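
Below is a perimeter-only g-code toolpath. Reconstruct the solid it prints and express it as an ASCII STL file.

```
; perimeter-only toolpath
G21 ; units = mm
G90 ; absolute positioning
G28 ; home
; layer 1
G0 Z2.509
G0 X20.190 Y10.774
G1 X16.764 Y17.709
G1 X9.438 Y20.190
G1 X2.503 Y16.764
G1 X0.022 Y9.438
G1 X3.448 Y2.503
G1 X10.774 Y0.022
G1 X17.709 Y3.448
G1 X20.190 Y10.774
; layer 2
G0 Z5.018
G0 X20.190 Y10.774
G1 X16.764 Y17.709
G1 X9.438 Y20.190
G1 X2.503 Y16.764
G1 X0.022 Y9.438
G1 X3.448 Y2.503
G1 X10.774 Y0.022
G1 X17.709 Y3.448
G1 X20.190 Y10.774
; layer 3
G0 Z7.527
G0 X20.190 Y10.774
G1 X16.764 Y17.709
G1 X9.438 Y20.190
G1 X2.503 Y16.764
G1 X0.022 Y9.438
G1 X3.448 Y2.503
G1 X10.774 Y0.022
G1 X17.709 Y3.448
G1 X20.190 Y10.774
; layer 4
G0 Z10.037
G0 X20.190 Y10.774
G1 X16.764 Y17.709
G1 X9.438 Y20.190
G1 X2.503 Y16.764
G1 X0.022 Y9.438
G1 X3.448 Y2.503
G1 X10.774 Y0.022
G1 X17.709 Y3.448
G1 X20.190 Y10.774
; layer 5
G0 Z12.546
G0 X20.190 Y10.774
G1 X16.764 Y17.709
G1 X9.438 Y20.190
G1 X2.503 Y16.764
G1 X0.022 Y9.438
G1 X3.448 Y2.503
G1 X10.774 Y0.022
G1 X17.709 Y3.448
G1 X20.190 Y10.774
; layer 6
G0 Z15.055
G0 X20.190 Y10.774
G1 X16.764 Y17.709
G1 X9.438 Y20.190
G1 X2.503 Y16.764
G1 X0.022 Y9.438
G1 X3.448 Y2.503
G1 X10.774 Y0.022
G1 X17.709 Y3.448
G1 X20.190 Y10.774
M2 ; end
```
solid part
  facet normal 0.0000 0.0000 -1.0000
    outer loop
      vertex 9.438 20.190 0.000
      vertex 16.764 17.709 0.000
      vertex 20.190 10.774 0.000
    endloop
  endfacet
  facet normal 0.0000 0.0000 -1.0000
    outer loop
      vertex 2.503 16.764 0.000
      vertex 9.438 20.190 0.000
      vertex 20.190 10.774 0.000
    endloop
  endfacet
  facet normal 0.0000 0.0000 -1.0000
    outer loop
      vertex 0.022 9.438 0.000
      vertex 2.503 16.764 0.000
      vertex 20.190 10.774 0.000
    endloop
  endfacet
  facet normal 0.0000 0.0000 -1.0000
    outer loop
      vertex 3.448 2.503 0.000
      vertex 0.022 9.438 0.000
      vertex 20.190 10.774 0.000
    endloop
  endfacet
  facet normal 0.0000 0.0000 -1.0000
    outer loop
      vertex 10.774 0.022 0.000
      vertex 3.448 2.503 0.000
      vertex 20.190 10.774 0.000
    endloop
  endfacet
  facet normal 0.0000 0.0000 -1.0000
    outer loop
      vertex 17.709 3.448 0.000
      vertex 10.774 0.022 0.000
      vertex 20.190 10.774 0.000
    endloop
  endfacet
  facet normal 0.0000 0.0000 1.0000
    outer loop
      vertex 20.190 10.774 15.055
      vertex 16.764 17.709 15.055
      vertex 9.438 20.190 15.055
    endloop
  endfacet
  facet normal 0.0000 0.0000 1.0000
    outer loop
      vertex 20.190 10.774 15.055
      vertex 9.438 20.190 15.055
      vertex 2.503 16.764 15.055
    endloop
  endfacet
  facet normal 0.0000 0.0000 1.0000
    outer loop
      vertex 20.190 10.774 15.055
      vertex 2.503 16.764 15.055
      vertex 0.022 9.438 15.055
    endloop
  endfacet
  facet normal 0.0000 0.0000 1.0000
    outer loop
      vertex 20.190 10.774 15.055
      vertex 0.022 9.438 15.055
      vertex 3.448 2.503 15.055
    endloop
  endfacet
  facet normal 0.0000 0.0000 1.0000
    outer loop
      vertex 20.190 10.774 15.055
      vertex 3.448 2.503 15.055
      vertex 10.774 0.022 15.055
    endloop
  endfacet
  facet normal 0.0000 0.0000 1.0000
    outer loop
      vertex 20.190 10.774 15.055
      vertex 10.774 0.022 15.055
      vertex 17.709 3.448 15.055
    endloop
  endfacet
  facet normal 0.8966 0.4429 0.0000
    outer loop
      vertex 20.190 10.774 0.000
      vertex 16.764 17.709 0.000
      vertex 16.764 17.709 15.055
    endloop
  endfacet
  facet normal 0.8966 0.4429 0.0000
    outer loop
      vertex 20.190 10.774 0.000
      vertex 16.764 17.709 15.055
      vertex 20.190 10.774 15.055
    endloop
  endfacet
  facet normal 0.3208 0.9472 0.0000
    outer loop
      vertex 16.764 17.709 0.000
      vertex 9.438 20.190 0.000
      vertex 9.438 20.190 15.055
    endloop
  endfacet
  facet normal 0.3208 0.9472 0.0000
    outer loop
      vertex 16.764 17.709 0.000
      vertex 9.438 20.190 15.055
      vertex 16.764 17.709 15.055
    endloop
  endfacet
  facet normal -0.4429 0.8966 0.0000
    outer loop
      vertex 9.438 20.190 0.000
      vertex 2.503 16.764 0.000
      vertex 2.503 16.764 15.055
    endloop
  endfacet
  facet normal -0.4429 0.8966 0.0000
    outer loop
      vertex 9.438 20.190 0.000
      vertex 2.503 16.764 15.055
      vertex 9.438 20.190 15.055
    endloop
  endfacet
  facet normal -0.9472 0.3208 0.0000
    outer loop
      vertex 2.503 16.764 0.000
      vertex 0.022 9.438 0.000
      vertex 0.022 9.438 15.055
    endloop
  endfacet
  facet normal -0.9472 0.3208 0.0000
    outer loop
      vertex 2.503 16.764 0.000
      vertex 0.022 9.438 15.055
      vertex 2.503 16.764 15.055
    endloop
  endfacet
  facet normal -0.8966 -0.4429 0.0000
    outer loop
      vertex 0.022 9.438 0.000
      vertex 3.448 2.503 0.000
      vertex 3.448 2.503 15.055
    endloop
  endfacet
  facet normal -0.8966 -0.4429 0.0000
    outer loop
      vertex 0.022 9.438 0.000
      vertex 3.448 2.503 15.055
      vertex 0.022 9.438 15.055
    endloop
  endfacet
  facet normal -0.3208 -0.9472 0.0000
    outer loop
      vertex 3.448 2.503 0.000
      vertex 10.774 0.022 0.000
      vertex 10.774 0.022 15.055
    endloop
  endfacet
  facet normal -0.3208 -0.9472 0.0000
    outer loop
      vertex 3.448 2.503 0.000
      vertex 10.774 0.022 15.055
      vertex 3.448 2.503 15.055
    endloop
  endfacet
  facet normal 0.4429 -0.8966 0.0000
    outer loop
      vertex 10.774 0.022 0.000
      vertex 17.709 3.448 0.000
      vertex 17.709 3.448 15.055
    endloop
  endfacet
  facet normal 0.4429 -0.8966 0.0000
    outer loop
      vertex 10.774 0.022 0.000
      vertex 17.709 3.448 15.055
      vertex 10.774 0.022 15.055
    endloop
  endfacet
  facet normal 0.9472 -0.3208 0.0000
    outer loop
      vertex 17.709 3.448 0.000
      vertex 20.190 10.774 0.000
      vertex 20.190 10.774 15.055
    endloop
  endfacet
  facet normal 0.9472 -0.3208 0.0000
    outer loop
      vertex 17.709 3.448 0.000
      vertex 20.190 10.774 15.055
      vertex 17.709 3.448 15.055
    endloop
  endfacet
endsolid part

The G0 Z moves step by Δz≈2.509 mm. Every layer's G1 loop is the same polygon, so the solid is a straight extrusion of it from z=0 to z≈15.1. Closing with flat bottom and top caps and triangulating gives 28 facets — a regular 8-sided prism (a cylinder approximated with 8 flat sides), circumscribed radius ≈ 10.1 mm, height ≈ 15.1 mm.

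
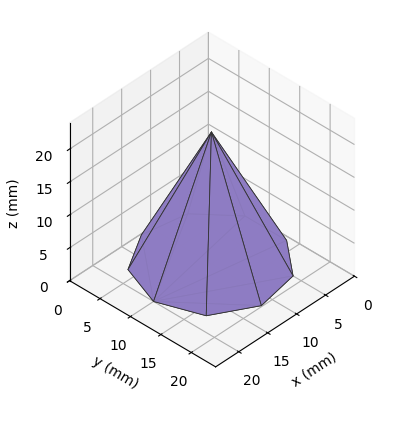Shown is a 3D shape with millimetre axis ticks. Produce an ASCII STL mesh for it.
Reading the render: the shape is a regular 9-sided pyramid, base circumscribed radius ≈ 10 mm, apex at z ≈ 20 mm (dimensions read to the nearest mm from the axis ticks). For the STL, each face is triangulated and given an outward normal.

solid part
  facet normal 0.0000 0.0000 -1.0000
    outer loop
      vertex 11.74 19.85 0.00
      vertex 17.66 16.43 0.00
      vertex 20.00 10.00 0.00
    endloop
  endfacet
  facet normal 0.0000 0.0000 -1.0000
    outer loop
      vertex 5.00 18.66 0.00
      vertex 11.74 19.85 0.00
      vertex 20.00 10.00 0.00
    endloop
  endfacet
  facet normal 0.0000 0.0000 -1.0000
    outer loop
      vertex 0.60 13.42 0.00
      vertex 5.00 18.66 0.00
      vertex 20.00 10.00 0.00
    endloop
  endfacet
  facet normal 0.0000 0.0000 -1.0000
    outer loop
      vertex 0.60 6.58 0.00
      vertex 0.60 13.42 0.00
      vertex 20.00 10.00 0.00
    endloop
  endfacet
  facet normal 0.0000 0.0000 -1.0000
    outer loop
      vertex 5.00 1.34 0.00
      vertex 0.60 6.58 0.00
      vertex 20.00 10.00 0.00
    endloop
  endfacet
  facet normal 0.0000 0.0000 -1.0000
    outer loop
      vertex 11.74 0.15 0.00
      vertex 5.00 1.34 0.00
      vertex 20.00 10.00 0.00
    endloop
  endfacet
  facet normal 0.0000 0.0000 -1.0000
    outer loop
      vertex 17.66 3.57 0.00
      vertex 11.74 0.15 0.00
      vertex 20.00 10.00 0.00
    endloop
  endfacet
  facet normal 0.8505 0.3095 0.4253
    outer loop
      vertex 20.00 10.00 0.00
      vertex 17.66 16.43 0.00
      vertex 10.00 10.00 20.00
    endloop
  endfacet
  facet normal 0.4527 0.7837 0.4253
    outer loop
      vertex 17.66 16.43 0.00
      vertex 11.74 19.85 0.00
      vertex 10.00 10.00 20.00
    endloop
  endfacet
  facet normal -0.1574 0.8913 0.4253
    outer loop
      vertex 11.74 19.85 0.00
      vertex 5.00 18.66 0.00
      vertex 10.00 10.00 20.00
    endloop
  endfacet
  facet normal -0.6931 0.5820 0.4253
    outer loop
      vertex 5.00 18.66 0.00
      vertex 0.60 13.42 0.00
      vertex 10.00 10.00 20.00
    endloop
  endfacet
  facet normal -0.9050 0.0000 0.4254
    outer loop
      vertex 0.60 13.42 0.00
      vertex 0.60 6.58 0.00
      vertex 10.00 10.00 20.00
    endloop
  endfacet
  facet normal -0.6931 -0.5820 0.4253
    outer loop
      vertex 0.60 6.58 0.00
      vertex 5.00 1.34 0.00
      vertex 10.00 10.00 20.00
    endloop
  endfacet
  facet normal -0.1574 -0.8913 0.4253
    outer loop
      vertex 5.00 1.34 0.00
      vertex 11.74 0.15 0.00
      vertex 10.00 10.00 20.00
    endloop
  endfacet
  facet normal 0.4527 -0.7837 0.4253
    outer loop
      vertex 11.74 0.15 0.00
      vertex 17.66 3.57 0.00
      vertex 10.00 10.00 20.00
    endloop
  endfacet
  facet normal 0.8505 -0.3095 0.4253
    outer loop
      vertex 17.66 3.57 0.00
      vertex 20.00 10.00 0.00
      vertex 10.00 10.00 20.00
    endloop
  endfacet
endsolid part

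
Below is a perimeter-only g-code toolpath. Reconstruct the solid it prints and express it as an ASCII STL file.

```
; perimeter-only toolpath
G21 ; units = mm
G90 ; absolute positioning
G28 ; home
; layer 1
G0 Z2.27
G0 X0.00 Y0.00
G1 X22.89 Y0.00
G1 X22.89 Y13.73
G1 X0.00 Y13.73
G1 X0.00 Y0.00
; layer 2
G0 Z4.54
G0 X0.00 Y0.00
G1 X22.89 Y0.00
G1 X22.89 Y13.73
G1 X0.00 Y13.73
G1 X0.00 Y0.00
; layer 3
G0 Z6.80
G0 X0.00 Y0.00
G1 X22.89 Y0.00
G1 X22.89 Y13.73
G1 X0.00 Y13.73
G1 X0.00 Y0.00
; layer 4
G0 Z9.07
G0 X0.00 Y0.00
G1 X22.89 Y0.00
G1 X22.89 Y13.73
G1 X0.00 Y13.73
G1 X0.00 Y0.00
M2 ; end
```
solid part
  facet normal 0.0000 0.0000 -1.0000
    outer loop
      vertex 22.89 13.73 0.00
      vertex 22.89 0.00 0.00
      vertex 0.00 0.00 0.00
    endloop
  endfacet
  facet normal 0.0000 0.0000 -1.0000
    outer loop
      vertex 0.00 13.73 0.00
      vertex 22.89 13.73 0.00
      vertex 0.00 0.00 0.00
    endloop
  endfacet
  facet normal 0.0000 0.0000 1.0000
    outer loop
      vertex 0.00 0.00 9.07
      vertex 22.89 0.00 9.07
      vertex 22.89 13.73 9.07
    endloop
  endfacet
  facet normal 0.0000 0.0000 1.0000
    outer loop
      vertex 0.00 0.00 9.07
      vertex 22.89 13.73 9.07
      vertex 0.00 13.73 9.07
    endloop
  endfacet
  facet normal 0.0000 -1.0000 0.0000
    outer loop
      vertex 0.00 0.00 0.00
      vertex 22.89 0.00 0.00
      vertex 22.89 0.00 9.07
    endloop
  endfacet
  facet normal 0.0000 -1.0000 0.0000
    outer loop
      vertex 0.00 0.00 0.00
      vertex 22.89 0.00 9.07
      vertex 0.00 0.00 9.07
    endloop
  endfacet
  facet normal 0.0000 1.0000 0.0000
    outer loop
      vertex 22.89 13.73 9.07
      vertex 22.89 13.73 0.00
      vertex 0.00 13.73 0.00
    endloop
  endfacet
  facet normal 0.0000 1.0000 0.0000
    outer loop
      vertex 0.00 13.73 9.07
      vertex 22.89 13.73 9.07
      vertex 0.00 13.73 0.00
    endloop
  endfacet
  facet normal -1.0000 0.0000 0.0000
    outer loop
      vertex 0.00 13.73 9.07
      vertex 0.00 13.73 0.00
      vertex 0.00 0.00 0.00
    endloop
  endfacet
  facet normal -1.0000 0.0000 0.0000
    outer loop
      vertex 0.00 0.00 9.07
      vertex 0.00 13.73 9.07
      vertex 0.00 0.00 0.00
    endloop
  endfacet
  facet normal 1.0000 0.0000 0.0000
    outer loop
      vertex 22.89 0.00 0.00
      vertex 22.89 13.73 0.00
      vertex 22.89 13.73 9.07
    endloop
  endfacet
  facet normal 1.0000 0.0000 0.0000
    outer loop
      vertex 22.89 0.00 0.00
      vertex 22.89 13.73 9.07
      vertex 22.89 0.00 9.07
    endloop
  endfacet
endsolid part

The G0 Z moves step by Δz≈2.27 mm. Every layer's G1 loop is the same polygon, so the solid is a straight extrusion of it from z=0 to z≈9.07. Closing with flat bottom and top caps and triangulating gives 12 facets — a rectangular box, roughly 22.9 × 13.7 mm footprint and 9.07 mm tall.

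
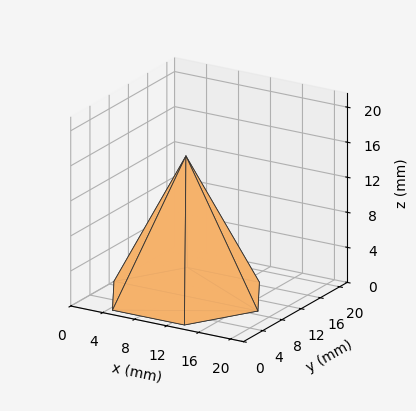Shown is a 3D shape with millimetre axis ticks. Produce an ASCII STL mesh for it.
Reading the render: the shape is a regular 6-sided pyramid, base circumscribed radius ≈ 9 mm, apex at z ≈ 16 mm (dimensions read to the nearest mm from the axis ticks). For the STL, each face is triangulated and given an outward normal.

solid part
  facet normal 0.0000 0.0000 -1.0000
    outer loop
      vertex 4.500 16.794 0.000
      vertex 13.500 16.794 0.000
      vertex 18.000 9.000 0.000
    endloop
  endfacet
  facet normal 0.0000 0.0000 -1.0000
    outer loop
      vertex 0.000 9.000 0.000
      vertex 4.500 16.794 0.000
      vertex 18.000 9.000 0.000
    endloop
  endfacet
  facet normal 0.0000 0.0000 -1.0000
    outer loop
      vertex 4.500 1.206 0.000
      vertex 0.000 9.000 0.000
      vertex 18.000 9.000 0.000
    endloop
  endfacet
  facet normal 0.0000 0.0000 -1.0000
    outer loop
      vertex 13.500 1.206 0.000
      vertex 4.500 1.206 0.000
      vertex 18.000 9.000 0.000
    endloop
  endfacet
  facet normal 0.7786 0.4495 0.4379
    outer loop
      vertex 18.000 9.000 0.000
      vertex 13.500 16.794 0.000
      vertex 9.000 9.000 16.000
    endloop
  endfacet
  facet normal 0.0000 0.8990 0.4379
    outer loop
      vertex 13.500 16.794 0.000
      vertex 4.500 16.794 0.000
      vertex 9.000 9.000 16.000
    endloop
  endfacet
  facet normal -0.7786 0.4495 0.4379
    outer loop
      vertex 4.500 16.794 0.000
      vertex 0.000 9.000 0.000
      vertex 9.000 9.000 16.000
    endloop
  endfacet
  facet normal -0.7786 -0.4495 0.4379
    outer loop
      vertex 0.000 9.000 0.000
      vertex 4.500 1.206 0.000
      vertex 9.000 9.000 16.000
    endloop
  endfacet
  facet normal 0.0000 -0.8990 0.4379
    outer loop
      vertex 4.500 1.206 0.000
      vertex 13.500 1.206 0.000
      vertex 9.000 9.000 16.000
    endloop
  endfacet
  facet normal 0.7786 -0.4495 0.4379
    outer loop
      vertex 13.500 1.206 0.000
      vertex 18.000 9.000 0.000
      vertex 9.000 9.000 16.000
    endloop
  endfacet
endsolid part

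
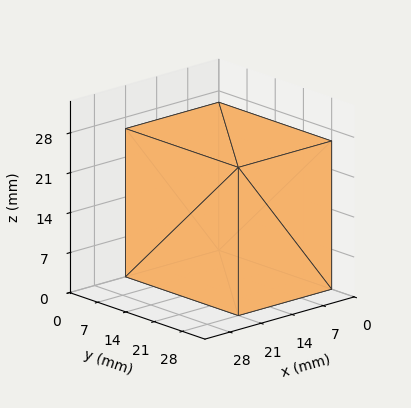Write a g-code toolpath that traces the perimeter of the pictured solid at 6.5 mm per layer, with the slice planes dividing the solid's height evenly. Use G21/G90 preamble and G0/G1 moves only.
Reading the render: the shape is a rectangular box, roughly 21 × 28 mm footprint and 26 mm tall (dimensions read to the nearest mm from the axis ticks). For the g-code, the solid's height is divided into equal slices at the stated Δz and each level perimeter traced with G1 moves after a G0 lift.

; perimeter-only toolpath
G21 ; units = mm
G90 ; absolute positioning
G28 ; home
; layer 1
G0 Z6.5
G0 X0.0 Y0.0
G1 X21.0 Y0.0
G1 X21.0 Y28.0
G1 X0.0 Y28.0
G1 X0.0 Y0.0
; layer 2
G0 Z13.0
G0 X0.0 Y0.0
G1 X21.0 Y0.0
G1 X21.0 Y28.0
G1 X0.0 Y28.0
G1 X0.0 Y0.0
; layer 3
G0 Z19.5
G0 X0.0 Y0.0
G1 X21.0 Y0.0
G1 X21.0 Y28.0
G1 X0.0 Y28.0
G1 X0.0 Y0.0
; layer 4
G0 Z26.0
G0 X0.0 Y0.0
G1 X21.0 Y0.0
G1 X21.0 Y28.0
G1 X0.0 Y28.0
G1 X0.0 Y0.0
M2 ; end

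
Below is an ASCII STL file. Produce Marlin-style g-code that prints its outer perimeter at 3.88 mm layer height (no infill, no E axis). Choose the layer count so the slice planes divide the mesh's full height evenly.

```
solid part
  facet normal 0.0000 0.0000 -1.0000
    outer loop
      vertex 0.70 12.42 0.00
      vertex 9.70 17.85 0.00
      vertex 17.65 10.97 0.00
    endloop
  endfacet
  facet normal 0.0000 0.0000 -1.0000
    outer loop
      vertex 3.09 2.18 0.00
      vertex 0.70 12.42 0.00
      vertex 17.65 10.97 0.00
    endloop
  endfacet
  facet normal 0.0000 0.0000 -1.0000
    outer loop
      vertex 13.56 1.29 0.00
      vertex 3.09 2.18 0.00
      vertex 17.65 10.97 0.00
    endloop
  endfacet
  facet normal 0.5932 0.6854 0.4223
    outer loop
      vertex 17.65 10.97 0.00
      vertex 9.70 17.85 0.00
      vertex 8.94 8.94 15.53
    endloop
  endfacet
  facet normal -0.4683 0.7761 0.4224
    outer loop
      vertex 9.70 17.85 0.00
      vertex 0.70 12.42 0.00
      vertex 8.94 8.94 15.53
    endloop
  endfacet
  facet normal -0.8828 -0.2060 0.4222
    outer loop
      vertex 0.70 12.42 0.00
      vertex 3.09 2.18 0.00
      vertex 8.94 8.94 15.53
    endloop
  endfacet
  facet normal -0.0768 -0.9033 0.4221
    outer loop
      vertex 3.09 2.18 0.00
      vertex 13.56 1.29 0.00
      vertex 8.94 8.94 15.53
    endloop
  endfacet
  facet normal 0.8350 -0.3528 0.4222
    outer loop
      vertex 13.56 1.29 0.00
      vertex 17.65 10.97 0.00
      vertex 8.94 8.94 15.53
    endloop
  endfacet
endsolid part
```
; perimeter-only toolpath
G21 ; units = mm
G90 ; absolute positioning
G28 ; home
; layer 1
G0 Z3.88
G0 X15.47 Y10.46
G1 X9.51 Y15.62
G1 X2.76 Y11.55
G1 X4.55 Y3.87
G1 X12.40 Y3.20
G1 X15.47 Y10.46
; layer 2
G0 Z7.76
G0 X13.29 Y9.96
G1 X9.32 Y13.39
G1 X4.82 Y10.68
G1 X6.01 Y5.56
G1 X11.25 Y5.12
G1 X13.29 Y9.96
; layer 3
G0 Z11.65
G0 X11.12 Y9.45
G1 X9.13 Y11.17
G1 X6.88 Y9.81
G1 X7.48 Y7.25
G1 X10.10 Y7.03
G1 X11.12 Y9.45
M2 ; end

The solid is a regular 5-sided pyramid, base circumscribed radius ≈ 8.94 mm, apex at z ≈ 15.5 mm. Slicing at Δz = 3.88 mm — 4 equal slices spanning the solid's height, so layer i sits at z = i·h/4 — gives 3 non-empty perimeters. Each is a 5-segment closed polygon; G0 lifts to the layer z and rapids to the start vertex, then G1 traces the edges. The cross-section shrinks linearly with z (the slice at the apex is degenerate and omitted).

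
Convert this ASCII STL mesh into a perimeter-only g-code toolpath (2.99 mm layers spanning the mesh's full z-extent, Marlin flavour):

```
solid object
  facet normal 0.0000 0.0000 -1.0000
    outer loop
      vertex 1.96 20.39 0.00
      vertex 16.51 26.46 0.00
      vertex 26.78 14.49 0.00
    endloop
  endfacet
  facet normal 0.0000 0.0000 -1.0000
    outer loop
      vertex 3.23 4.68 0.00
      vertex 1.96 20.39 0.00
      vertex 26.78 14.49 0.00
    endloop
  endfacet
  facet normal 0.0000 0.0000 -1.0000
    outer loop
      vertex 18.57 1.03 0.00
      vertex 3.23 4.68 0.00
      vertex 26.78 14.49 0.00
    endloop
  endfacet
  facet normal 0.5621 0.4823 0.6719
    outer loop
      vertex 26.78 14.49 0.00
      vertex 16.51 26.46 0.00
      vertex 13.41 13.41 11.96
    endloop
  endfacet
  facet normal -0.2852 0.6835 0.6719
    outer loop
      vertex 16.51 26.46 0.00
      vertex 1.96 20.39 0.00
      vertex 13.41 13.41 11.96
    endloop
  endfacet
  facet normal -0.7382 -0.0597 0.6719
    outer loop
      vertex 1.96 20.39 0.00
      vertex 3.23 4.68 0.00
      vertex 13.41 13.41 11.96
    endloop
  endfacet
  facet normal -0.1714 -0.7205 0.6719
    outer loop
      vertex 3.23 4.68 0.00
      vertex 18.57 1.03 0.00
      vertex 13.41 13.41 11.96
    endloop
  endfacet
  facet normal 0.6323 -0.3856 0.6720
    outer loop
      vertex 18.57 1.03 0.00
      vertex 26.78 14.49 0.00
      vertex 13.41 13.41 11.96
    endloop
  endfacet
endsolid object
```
; perimeter-only toolpath
G21 ; units = mm
G90 ; absolute positioning
G28 ; home
; layer 1
G0 Z2.99
G0 X23.44 Y14.22
G1 X15.73 Y23.20
G1 X4.82 Y18.64
G1 X5.78 Y6.86
G1 X17.28 Y4.12
G1 X23.44 Y14.22
; layer 2
G0 Z5.98
G0 X20.09 Y13.95
G1 X14.96 Y19.94
G1 X7.69 Y16.90
G1 X8.32 Y9.04
G1 X15.99 Y7.22
G1 X20.09 Y13.95
; layer 3
G0 Z8.97
G0 X16.75 Y13.68
G1 X14.19 Y16.67
G1 X10.55 Y15.16
G1 X10.87 Y11.23
G1 X14.70 Y10.32
G1 X16.75 Y13.68
M2 ; end

The solid is a regular 5-sided pyramid, base circumscribed radius ≈ 13.4 mm, apex at z ≈ 12 mm. Slicing at Δz = 2.99 mm — 4 equal slices spanning the solid's height, so layer i sits at z = i·h/4 — gives 3 non-empty perimeters. Each is a 5-segment closed polygon; G0 lifts to the layer z and rapids to the start vertex, then G1 traces the edges. The cross-section shrinks linearly with z (the slice at the apex is degenerate and omitted).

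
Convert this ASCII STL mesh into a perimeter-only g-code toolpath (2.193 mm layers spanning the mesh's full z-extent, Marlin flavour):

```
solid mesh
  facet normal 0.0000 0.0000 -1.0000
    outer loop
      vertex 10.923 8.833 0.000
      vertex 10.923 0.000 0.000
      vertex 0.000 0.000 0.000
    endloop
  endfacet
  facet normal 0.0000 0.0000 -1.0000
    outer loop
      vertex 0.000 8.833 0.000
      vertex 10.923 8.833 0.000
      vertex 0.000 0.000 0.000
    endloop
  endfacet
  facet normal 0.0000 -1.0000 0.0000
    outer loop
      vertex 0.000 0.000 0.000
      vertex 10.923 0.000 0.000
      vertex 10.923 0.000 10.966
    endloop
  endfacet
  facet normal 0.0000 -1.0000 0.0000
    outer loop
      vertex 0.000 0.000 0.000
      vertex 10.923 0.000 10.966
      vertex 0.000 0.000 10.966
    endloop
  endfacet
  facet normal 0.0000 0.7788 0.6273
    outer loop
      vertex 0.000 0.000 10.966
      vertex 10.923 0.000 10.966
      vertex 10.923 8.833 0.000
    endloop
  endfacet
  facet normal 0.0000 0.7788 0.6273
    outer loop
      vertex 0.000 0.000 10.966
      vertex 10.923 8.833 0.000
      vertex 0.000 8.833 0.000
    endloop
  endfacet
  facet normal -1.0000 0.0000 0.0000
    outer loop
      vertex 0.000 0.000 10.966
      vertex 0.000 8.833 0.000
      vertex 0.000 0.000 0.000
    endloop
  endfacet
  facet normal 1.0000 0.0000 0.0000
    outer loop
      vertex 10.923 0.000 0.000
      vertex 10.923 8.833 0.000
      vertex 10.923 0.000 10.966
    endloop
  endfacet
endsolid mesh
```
; perimeter-only toolpath
G21 ; units = mm
G90 ; absolute positioning
G28 ; home
; layer 1
G0 Z2.193
G0 X0.000 Y0.000
G1 X10.923 Y0.000
G1 X10.923 Y7.066
G1 X0.000 Y7.066
G1 X0.000 Y0.000
; layer 2
G0 Z4.386
G0 X0.000 Y0.000
G1 X10.923 Y0.000
G1 X10.923 Y5.300
G1 X0.000 Y5.300
G1 X0.000 Y0.000
; layer 3
G0 Z6.580
G0 X0.000 Y0.000
G1 X10.923 Y0.000
G1 X10.923 Y3.533
G1 X0.000 Y3.533
G1 X0.000 Y0.000
; layer 4
G0 Z8.773
G0 X0.000 Y0.000
G1 X10.923 Y0.000
G1 X10.923 Y1.767
G1 X0.000 Y1.767
G1 X0.000 Y0.000
M2 ; end

The solid is a wedge (ramp): 10.9 × 8.83 mm base, rising to 11 mm along the y=0 edge and sloping linearly to z=0 at y=8.83. Slicing at Δz = 2.193 mm — 5 equal slices spanning the solid's height, so layer i sits at z = i·h/5 — gives 4 non-empty perimeters. Each is a 4-segment closed polygon; G0 lifts to the layer z and rapids to the start vertex, then G1 traces the edges. The cross-section shrinks linearly with z (the slice at the apex is degenerate and omitted).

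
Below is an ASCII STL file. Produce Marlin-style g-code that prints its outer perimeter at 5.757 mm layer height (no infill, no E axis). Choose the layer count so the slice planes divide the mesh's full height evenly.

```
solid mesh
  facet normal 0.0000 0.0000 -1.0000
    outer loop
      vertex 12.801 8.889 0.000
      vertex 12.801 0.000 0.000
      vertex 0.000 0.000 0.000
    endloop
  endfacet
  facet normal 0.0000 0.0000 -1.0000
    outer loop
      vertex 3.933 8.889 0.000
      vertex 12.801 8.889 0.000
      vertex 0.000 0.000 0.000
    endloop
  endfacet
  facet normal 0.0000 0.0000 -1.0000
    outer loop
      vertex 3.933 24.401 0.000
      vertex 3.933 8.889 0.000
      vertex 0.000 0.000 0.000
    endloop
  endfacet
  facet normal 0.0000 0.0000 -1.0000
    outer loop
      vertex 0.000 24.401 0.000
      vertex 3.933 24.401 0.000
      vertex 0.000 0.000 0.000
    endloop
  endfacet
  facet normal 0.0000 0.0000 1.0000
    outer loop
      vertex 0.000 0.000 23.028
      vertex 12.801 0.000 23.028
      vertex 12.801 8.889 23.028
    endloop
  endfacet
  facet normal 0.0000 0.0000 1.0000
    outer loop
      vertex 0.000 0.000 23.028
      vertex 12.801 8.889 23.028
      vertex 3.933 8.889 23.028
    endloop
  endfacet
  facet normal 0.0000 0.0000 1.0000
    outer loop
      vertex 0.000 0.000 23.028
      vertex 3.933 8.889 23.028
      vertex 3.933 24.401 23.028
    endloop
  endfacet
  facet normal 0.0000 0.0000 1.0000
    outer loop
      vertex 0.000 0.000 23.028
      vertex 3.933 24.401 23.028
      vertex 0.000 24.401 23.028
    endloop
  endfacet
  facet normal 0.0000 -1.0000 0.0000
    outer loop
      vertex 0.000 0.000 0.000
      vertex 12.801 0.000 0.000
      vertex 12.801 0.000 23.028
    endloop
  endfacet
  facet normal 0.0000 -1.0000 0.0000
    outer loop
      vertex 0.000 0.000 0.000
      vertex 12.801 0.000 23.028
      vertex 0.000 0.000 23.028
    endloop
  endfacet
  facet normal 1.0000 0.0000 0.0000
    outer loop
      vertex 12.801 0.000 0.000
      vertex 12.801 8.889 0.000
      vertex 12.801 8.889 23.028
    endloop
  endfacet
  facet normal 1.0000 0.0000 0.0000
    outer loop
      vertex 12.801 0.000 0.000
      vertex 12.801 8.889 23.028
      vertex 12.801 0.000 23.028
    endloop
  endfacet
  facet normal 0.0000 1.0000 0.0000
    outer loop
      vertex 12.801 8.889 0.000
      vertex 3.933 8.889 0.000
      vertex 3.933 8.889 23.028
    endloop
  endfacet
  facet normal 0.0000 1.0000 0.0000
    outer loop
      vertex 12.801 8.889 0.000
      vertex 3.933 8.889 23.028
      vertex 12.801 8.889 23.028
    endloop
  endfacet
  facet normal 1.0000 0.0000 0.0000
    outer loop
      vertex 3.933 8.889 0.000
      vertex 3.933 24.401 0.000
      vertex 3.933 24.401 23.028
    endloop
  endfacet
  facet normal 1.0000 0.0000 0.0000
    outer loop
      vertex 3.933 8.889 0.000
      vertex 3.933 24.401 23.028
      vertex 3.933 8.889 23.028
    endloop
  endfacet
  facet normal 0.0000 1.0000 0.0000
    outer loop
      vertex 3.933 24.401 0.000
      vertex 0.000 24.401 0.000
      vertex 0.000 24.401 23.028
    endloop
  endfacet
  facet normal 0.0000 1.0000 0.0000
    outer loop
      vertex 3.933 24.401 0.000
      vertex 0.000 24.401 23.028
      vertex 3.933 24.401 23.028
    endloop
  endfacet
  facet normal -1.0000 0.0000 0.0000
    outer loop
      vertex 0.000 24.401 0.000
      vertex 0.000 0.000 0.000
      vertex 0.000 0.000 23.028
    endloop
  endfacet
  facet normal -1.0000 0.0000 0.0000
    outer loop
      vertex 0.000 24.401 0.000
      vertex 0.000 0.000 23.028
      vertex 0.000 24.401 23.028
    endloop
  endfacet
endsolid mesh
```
; perimeter-only toolpath
G21 ; units = mm
G90 ; absolute positioning
G28 ; home
; layer 1
G0 Z5.757
G0 X0.000 Y0.000
G1 X12.801 Y0.000
G1 X12.801 Y8.889
G1 X3.933 Y8.889
G1 X3.933 Y24.401
G1 X0.000 Y24.401
G1 X0.000 Y0.000
; layer 2
G0 Z11.514
G0 X0.000 Y0.000
G1 X12.801 Y0.000
G1 X12.801 Y8.889
G1 X3.933 Y8.889
G1 X3.933 Y24.401
G1 X0.000 Y24.401
G1 X0.000 Y0.000
; layer 3
G0 Z17.271
G0 X0.000 Y0.000
G1 X12.801 Y0.000
G1 X12.801 Y8.889
G1 X3.933 Y8.889
G1 X3.933 Y24.401
G1 X0.000 Y24.401
G1 X0.000 Y0.000
; layer 4
G0 Z23.028
G0 X0.000 Y0.000
G1 X12.801 Y0.000
G1 X12.801 Y8.889
G1 X3.933 Y8.889
G1 X3.933 Y24.401
G1 X0.000 Y24.401
G1 X0.000 Y0.000
M2 ; end

The solid is an L-shaped prism: outer 12.8 × 24.4 mm, arm thicknesses ≈ 8.89 mm (horizontal) and 3.93 mm (vertical), extruded 23 mm in z. Slicing at Δz = 5.757 mm — 4 equal slices spanning the solid's height, so layer i sits at z = i·h/4 — gives 4 non-empty perimeters. Each is a 6-segment closed polygon; G0 lifts to the layer z and rapids to the start vertex, then G1 traces the edges.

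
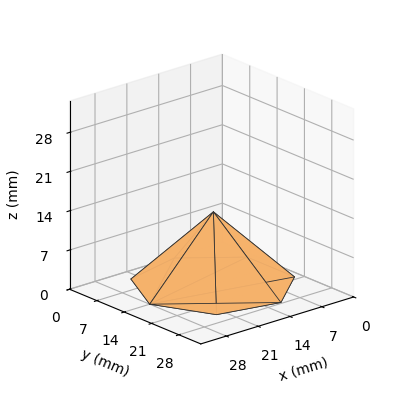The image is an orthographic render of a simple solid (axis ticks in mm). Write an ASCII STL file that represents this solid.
Reading the render: the shape is a regular 7-sided pyramid, base circumscribed radius ≈ 14 mm, apex at z ≈ 13 mm (dimensions read to the nearest mm from the axis ticks). For the STL, each face is triangulated and given an outward normal.

solid part
  facet normal 0.0000 0.0000 -1.0000
    outer loop
      vertex 10.885 27.649 0.000
      vertex 22.729 24.946 0.000
      vertex 28.000 14.000 0.000
    endloop
  endfacet
  facet normal 0.0000 0.0000 -1.0000
    outer loop
      vertex 1.386 20.074 0.000
      vertex 10.885 27.649 0.000
      vertex 28.000 14.000 0.000
    endloop
  endfacet
  facet normal 0.0000 0.0000 -1.0000
    outer loop
      vertex 1.386 7.926 0.000
      vertex 1.386 20.074 0.000
      vertex 28.000 14.000 0.000
    endloop
  endfacet
  facet normal 0.0000 0.0000 -1.0000
    outer loop
      vertex 10.885 0.351 0.000
      vertex 1.386 7.926 0.000
      vertex 28.000 14.000 0.000
    endloop
  endfacet
  facet normal 0.0000 0.0000 -1.0000
    outer loop
      vertex 22.729 3.054 0.000
      vertex 10.885 0.351 0.000
      vertex 28.000 14.000 0.000
    endloop
  endfacet
  facet normal 0.6466 0.3114 0.6964
    outer loop
      vertex 28.000 14.000 0.000
      vertex 22.729 24.946 0.000
      vertex 14.000 14.000 13.000
    endloop
  endfacet
  facet normal 0.1597 0.6997 0.6964
    outer loop
      vertex 22.729 24.946 0.000
      vertex 10.885 27.649 0.000
      vertex 14.000 14.000 13.000
    endloop
  endfacet
  facet normal -0.4475 0.5611 0.6964
    outer loop
      vertex 10.885 27.649 0.000
      vertex 1.386 20.074 0.000
      vertex 14.000 14.000 13.000
    endloop
  endfacet
  facet normal -0.7177 0.0000 0.6964
    outer loop
      vertex 1.386 20.074 0.000
      vertex 1.386 7.926 0.000
      vertex 14.000 14.000 13.000
    endloop
  endfacet
  facet normal -0.4475 -0.5611 0.6964
    outer loop
      vertex 1.386 7.926 0.000
      vertex 10.885 0.351 0.000
      vertex 14.000 14.000 13.000
    endloop
  endfacet
  facet normal 0.1597 -0.6997 0.6964
    outer loop
      vertex 10.885 0.351 0.000
      vertex 22.729 3.054 0.000
      vertex 14.000 14.000 13.000
    endloop
  endfacet
  facet normal 0.6466 -0.3114 0.6964
    outer loop
      vertex 22.729 3.054 0.000
      vertex 28.000 14.000 0.000
      vertex 14.000 14.000 13.000
    endloop
  endfacet
endsolid part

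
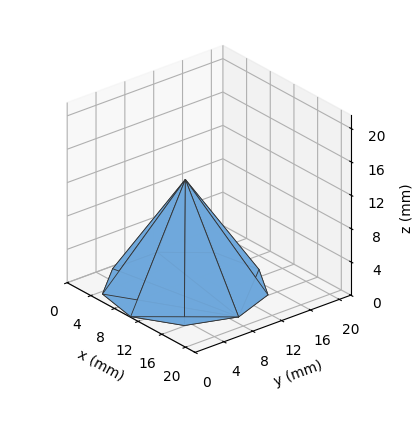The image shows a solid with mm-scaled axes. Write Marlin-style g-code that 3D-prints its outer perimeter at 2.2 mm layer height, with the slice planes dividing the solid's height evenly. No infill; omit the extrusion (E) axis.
Reading the render: the shape is a regular 9-sided pyramid, base circumscribed radius ≈ 9 mm, apex at z ≈ 13 mm (dimensions read to the nearest mm from the axis ticks). For the g-code, the solid's height is divided into equal slices at the stated Δz and each level perimeter traced with G1 moves after a G0 lift.

; perimeter-only toolpath
G21 ; units = mm
G90 ; absolute positioning
G28 ; home
; layer 1
G0 Z2.2
G0 X16.5 Y9.0
G1 X14.8 Y13.8
G1 X10.3 Y16.4
G1 X5.2 Y15.5
G1 X1.9 Y11.6
G1 X1.9 Y6.4
G1 X5.2 Y2.5
G1 X10.3 Y1.6
G1 X14.8 Y4.2
G1 X16.5 Y9.0
; layer 2
G0 Z4.3
G0 X15.0 Y9.0
G1 X13.6 Y12.9
G1 X10.1 Y14.9
G1 X6.0 Y14.2
G1 X3.3 Y11.1
G1 X3.3 Y6.9
G1 X6.0 Y3.8
G1 X10.1 Y3.1
G1 X13.6 Y5.1
G1 X15.0 Y9.0
; layer 3
G0 Z6.5
G0 X13.5 Y9.0
G1 X12.4 Y11.9
G1 X9.8 Y13.4
G1 X6.8 Y12.9
G1 X4.8 Y10.6
G1 X4.8 Y7.5
G1 X6.8 Y5.1
G1 X9.8 Y4.5
G1 X12.4 Y6.1
G1 X13.5 Y9.0
; layer 4
G0 Z8.7
G0 X12.0 Y9.0
G1 X11.3 Y10.9
G1 X9.5 Y12.0
G1 X7.5 Y11.6
G1 X6.2 Y10.0
G1 X6.2 Y8.0
G1 X7.5 Y6.4
G1 X9.5 Y6.0
G1 X11.3 Y7.1
G1 X12.0 Y9.0
; layer 5
G0 Z10.8
G0 X10.5 Y9.0
G1 X10.2 Y10.0
G1 X9.3 Y10.5
G1 X8.2 Y10.3
G1 X7.6 Y9.5
G1 X7.6 Y8.5
G1 X8.2 Y7.7
G1 X9.3 Y7.5
G1 X10.2 Y8.0
G1 X10.5 Y9.0
M2 ; end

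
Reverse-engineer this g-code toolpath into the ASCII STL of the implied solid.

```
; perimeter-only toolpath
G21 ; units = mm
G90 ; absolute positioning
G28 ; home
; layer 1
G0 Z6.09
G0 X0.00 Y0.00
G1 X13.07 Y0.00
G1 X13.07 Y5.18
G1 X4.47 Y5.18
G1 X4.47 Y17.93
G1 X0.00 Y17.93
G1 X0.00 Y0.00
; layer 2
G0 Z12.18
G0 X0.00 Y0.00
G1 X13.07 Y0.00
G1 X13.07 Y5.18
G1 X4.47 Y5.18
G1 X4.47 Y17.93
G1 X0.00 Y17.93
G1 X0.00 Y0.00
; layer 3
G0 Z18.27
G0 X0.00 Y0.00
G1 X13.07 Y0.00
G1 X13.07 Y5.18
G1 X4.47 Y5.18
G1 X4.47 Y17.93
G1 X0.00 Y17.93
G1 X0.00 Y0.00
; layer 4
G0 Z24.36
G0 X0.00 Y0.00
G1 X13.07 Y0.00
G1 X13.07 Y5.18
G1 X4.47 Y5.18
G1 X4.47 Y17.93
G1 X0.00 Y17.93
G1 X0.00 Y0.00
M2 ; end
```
solid part
  facet normal 0.0000 0.0000 -1.0000
    outer loop
      vertex 13.07 5.18 0.00
      vertex 13.07 0.00 0.00
      vertex 0.00 0.00 0.00
    endloop
  endfacet
  facet normal 0.0000 0.0000 -1.0000
    outer loop
      vertex 4.47 5.18 0.00
      vertex 13.07 5.18 0.00
      vertex 0.00 0.00 0.00
    endloop
  endfacet
  facet normal 0.0000 0.0000 -1.0000
    outer loop
      vertex 4.47 17.93 0.00
      vertex 4.47 5.18 0.00
      vertex 0.00 0.00 0.00
    endloop
  endfacet
  facet normal 0.0000 0.0000 -1.0000
    outer loop
      vertex 0.00 17.93 0.00
      vertex 4.47 17.93 0.00
      vertex 0.00 0.00 0.00
    endloop
  endfacet
  facet normal 0.0000 0.0000 1.0000
    outer loop
      vertex 0.00 0.00 24.36
      vertex 13.07 0.00 24.36
      vertex 13.07 5.18 24.36
    endloop
  endfacet
  facet normal 0.0000 0.0000 1.0000
    outer loop
      vertex 0.00 0.00 24.36
      vertex 13.07 5.18 24.36
      vertex 4.47 5.18 24.36
    endloop
  endfacet
  facet normal 0.0000 0.0000 1.0000
    outer loop
      vertex 0.00 0.00 24.36
      vertex 4.47 5.18 24.36
      vertex 4.47 17.93 24.36
    endloop
  endfacet
  facet normal 0.0000 0.0000 1.0000
    outer loop
      vertex 0.00 0.00 24.36
      vertex 4.47 17.93 24.36
      vertex 0.00 17.93 24.36
    endloop
  endfacet
  facet normal 0.0000 -1.0000 0.0000
    outer loop
      vertex 0.00 0.00 0.00
      vertex 13.07 0.00 0.00
      vertex 13.07 0.00 24.36
    endloop
  endfacet
  facet normal 0.0000 -1.0000 0.0000
    outer loop
      vertex 0.00 0.00 0.00
      vertex 13.07 0.00 24.36
      vertex 0.00 0.00 24.36
    endloop
  endfacet
  facet normal 1.0000 0.0000 0.0000
    outer loop
      vertex 13.07 0.00 0.00
      vertex 13.07 5.18 0.00
      vertex 13.07 5.18 24.36
    endloop
  endfacet
  facet normal 1.0000 0.0000 0.0000
    outer loop
      vertex 13.07 0.00 0.00
      vertex 13.07 5.18 24.36
      vertex 13.07 0.00 24.36
    endloop
  endfacet
  facet normal 0.0000 1.0000 0.0000
    outer loop
      vertex 13.07 5.18 0.00
      vertex 4.47 5.18 0.00
      vertex 4.47 5.18 24.36
    endloop
  endfacet
  facet normal 0.0000 1.0000 0.0000
    outer loop
      vertex 13.07 5.18 0.00
      vertex 4.47 5.18 24.36
      vertex 13.07 5.18 24.36
    endloop
  endfacet
  facet normal 1.0000 0.0000 0.0000
    outer loop
      vertex 4.47 5.18 0.00
      vertex 4.47 17.93 0.00
      vertex 4.47 17.93 24.36
    endloop
  endfacet
  facet normal 1.0000 0.0000 0.0000
    outer loop
      vertex 4.47 5.18 0.00
      vertex 4.47 17.93 24.36
      vertex 4.47 5.18 24.36
    endloop
  endfacet
  facet normal 0.0000 1.0000 0.0000
    outer loop
      vertex 4.47 17.93 0.00
      vertex 0.00 17.93 0.00
      vertex 0.00 17.93 24.36
    endloop
  endfacet
  facet normal 0.0000 1.0000 0.0000
    outer loop
      vertex 4.47 17.93 0.00
      vertex 0.00 17.93 24.36
      vertex 4.47 17.93 24.36
    endloop
  endfacet
  facet normal -1.0000 0.0000 0.0000
    outer loop
      vertex 0.00 17.93 0.00
      vertex 0.00 0.00 0.00
      vertex 0.00 0.00 24.36
    endloop
  endfacet
  facet normal -1.0000 0.0000 0.0000
    outer loop
      vertex 0.00 17.93 0.00
      vertex 0.00 0.00 24.36
      vertex 0.00 17.93 24.36
    endloop
  endfacet
endsolid part

The G0 Z moves step by Δz≈6.09 mm. Every layer's G1 loop is the same polygon, so the solid is a straight extrusion of it from z=0 to z≈24.4. Closing with flat bottom and top caps and triangulating gives 20 facets — an L-shaped prism: outer 13.1 × 17.9 mm, arm thicknesses ≈ 5.18 mm (horizontal) and 4.47 mm (vertical), extruded 24.4 mm in z.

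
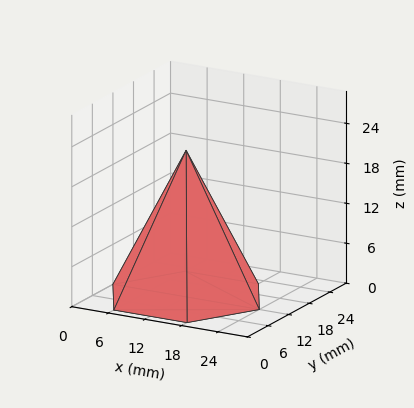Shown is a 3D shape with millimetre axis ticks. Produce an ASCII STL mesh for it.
Reading the render: the shape is a regular 6-sided pyramid, base circumscribed radius ≈ 12 mm, apex at z ≈ 22 mm (dimensions read to the nearest mm from the axis ticks). For the STL, each face is triangulated and given an outward normal.

solid part
  facet normal 0.0000 0.0000 -1.0000
    outer loop
      vertex 6.0 22.4 0.0
      vertex 18.0 22.4 0.0
      vertex 24.0 12.0 0.0
    endloop
  endfacet
  facet normal 0.0000 0.0000 -1.0000
    outer loop
      vertex 0.0 12.0 0.0
      vertex 6.0 22.4 0.0
      vertex 24.0 12.0 0.0
    endloop
  endfacet
  facet normal 0.0000 0.0000 -1.0000
    outer loop
      vertex 6.0 1.6 0.0
      vertex 0.0 12.0 0.0
      vertex 24.0 12.0 0.0
    endloop
  endfacet
  facet normal 0.0000 0.0000 -1.0000
    outer loop
      vertex 18.0 1.6 0.0
      vertex 6.0 1.6 0.0
      vertex 24.0 12.0 0.0
    endloop
  endfacet
  facet normal 0.7832 0.4518 0.4272
    outer loop
      vertex 24.0 12.0 0.0
      vertex 18.0 22.4 0.0
      vertex 12.0 12.0 22.0
    endloop
  endfacet
  facet normal 0.0000 0.9041 0.4274
    outer loop
      vertex 18.0 22.4 0.0
      vertex 6.0 22.4 0.0
      vertex 12.0 12.0 22.0
    endloop
  endfacet
  facet normal -0.7832 0.4518 0.4272
    outer loop
      vertex 6.0 22.4 0.0
      vertex 0.0 12.0 0.0
      vertex 12.0 12.0 22.0
    endloop
  endfacet
  facet normal -0.7832 -0.4518 0.4272
    outer loop
      vertex 0.0 12.0 0.0
      vertex 6.0 1.6 0.0
      vertex 12.0 12.0 22.0
    endloop
  endfacet
  facet normal 0.0000 -0.9041 0.4274
    outer loop
      vertex 6.0 1.6 0.0
      vertex 18.0 1.6 0.0
      vertex 12.0 12.0 22.0
    endloop
  endfacet
  facet normal 0.7832 -0.4518 0.4272
    outer loop
      vertex 18.0 1.6 0.0
      vertex 24.0 12.0 0.0
      vertex 12.0 12.0 22.0
    endloop
  endfacet
endsolid part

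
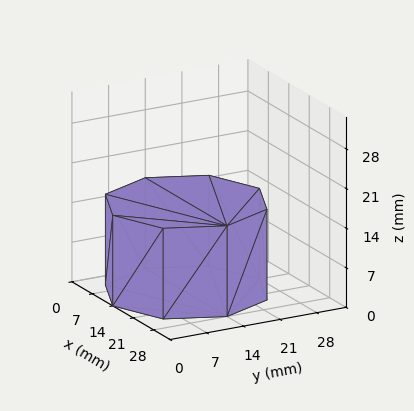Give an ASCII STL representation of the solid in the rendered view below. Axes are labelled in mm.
Reading the render: the shape is a regular 8-sided prism (a cylinder approximated with 8 flat sides), circumscribed radius ≈ 14 mm, height ≈ 16 mm (dimensions read to the nearest mm from the axis ticks). For the STL, each face is triangulated and given an outward normal.

solid part
  facet normal 0.0000 0.0000 -1.0000
    outer loop
      vertex 14.00 28.00 0.00
      vertex 23.90 23.90 0.00
      vertex 28.00 14.00 0.00
    endloop
  endfacet
  facet normal 0.0000 0.0000 -1.0000
    outer loop
      vertex 4.10 23.90 0.00
      vertex 14.00 28.00 0.00
      vertex 28.00 14.00 0.00
    endloop
  endfacet
  facet normal 0.0000 0.0000 -1.0000
    outer loop
      vertex 0.00 14.00 0.00
      vertex 4.10 23.90 0.00
      vertex 28.00 14.00 0.00
    endloop
  endfacet
  facet normal 0.0000 0.0000 -1.0000
    outer loop
      vertex 4.10 4.10 0.00
      vertex 0.00 14.00 0.00
      vertex 28.00 14.00 0.00
    endloop
  endfacet
  facet normal 0.0000 0.0000 -1.0000
    outer loop
      vertex 14.00 0.00 0.00
      vertex 4.10 4.10 0.00
      vertex 28.00 14.00 0.00
    endloop
  endfacet
  facet normal 0.0000 0.0000 -1.0000
    outer loop
      vertex 23.90 4.10 0.00
      vertex 14.00 0.00 0.00
      vertex 28.00 14.00 0.00
    endloop
  endfacet
  facet normal 0.0000 0.0000 1.0000
    outer loop
      vertex 28.00 14.00 16.00
      vertex 23.90 23.90 16.00
      vertex 14.00 28.00 16.00
    endloop
  endfacet
  facet normal 0.0000 0.0000 1.0000
    outer loop
      vertex 28.00 14.00 16.00
      vertex 14.00 28.00 16.00
      vertex 4.10 23.90 16.00
    endloop
  endfacet
  facet normal 0.0000 0.0000 1.0000
    outer loop
      vertex 28.00 14.00 16.00
      vertex 4.10 23.90 16.00
      vertex 0.00 14.00 16.00
    endloop
  endfacet
  facet normal 0.0000 0.0000 1.0000
    outer loop
      vertex 28.00 14.00 16.00
      vertex 0.00 14.00 16.00
      vertex 4.10 4.10 16.00
    endloop
  endfacet
  facet normal 0.0000 0.0000 1.0000
    outer loop
      vertex 28.00 14.00 16.00
      vertex 4.10 4.10 16.00
      vertex 14.00 0.00 16.00
    endloop
  endfacet
  facet normal 0.0000 0.0000 1.0000
    outer loop
      vertex 28.00 14.00 16.00
      vertex 14.00 0.00 16.00
      vertex 23.90 4.10 16.00
    endloop
  endfacet
  facet normal 0.9239 0.3826 0.0000
    outer loop
      vertex 28.00 14.00 0.00
      vertex 23.90 23.90 0.00
      vertex 23.90 23.90 16.00
    endloop
  endfacet
  facet normal 0.9239 0.3826 0.0000
    outer loop
      vertex 28.00 14.00 0.00
      vertex 23.90 23.90 16.00
      vertex 28.00 14.00 16.00
    endloop
  endfacet
  facet normal 0.3826 0.9239 0.0000
    outer loop
      vertex 23.90 23.90 0.00
      vertex 14.00 28.00 0.00
      vertex 14.00 28.00 16.00
    endloop
  endfacet
  facet normal 0.3826 0.9239 0.0000
    outer loop
      vertex 23.90 23.90 0.00
      vertex 14.00 28.00 16.00
      vertex 23.90 23.90 16.00
    endloop
  endfacet
  facet normal -0.3826 0.9239 0.0000
    outer loop
      vertex 14.00 28.00 0.00
      vertex 4.10 23.90 0.00
      vertex 4.10 23.90 16.00
    endloop
  endfacet
  facet normal -0.3826 0.9239 0.0000
    outer loop
      vertex 14.00 28.00 0.00
      vertex 4.10 23.90 16.00
      vertex 14.00 28.00 16.00
    endloop
  endfacet
  facet normal -0.9239 0.3826 0.0000
    outer loop
      vertex 4.10 23.90 0.00
      vertex 0.00 14.00 0.00
      vertex 0.00 14.00 16.00
    endloop
  endfacet
  facet normal -0.9239 0.3826 0.0000
    outer loop
      vertex 4.10 23.90 0.00
      vertex 0.00 14.00 16.00
      vertex 4.10 23.90 16.00
    endloop
  endfacet
  facet normal -0.9239 -0.3826 0.0000
    outer loop
      vertex 0.00 14.00 0.00
      vertex 4.10 4.10 0.00
      vertex 4.10 4.10 16.00
    endloop
  endfacet
  facet normal -0.9239 -0.3826 0.0000
    outer loop
      vertex 0.00 14.00 0.00
      vertex 4.10 4.10 16.00
      vertex 0.00 14.00 16.00
    endloop
  endfacet
  facet normal -0.3826 -0.9239 0.0000
    outer loop
      vertex 4.10 4.10 0.00
      vertex 14.00 0.00 0.00
      vertex 14.00 0.00 16.00
    endloop
  endfacet
  facet normal -0.3826 -0.9239 0.0000
    outer loop
      vertex 4.10 4.10 0.00
      vertex 14.00 0.00 16.00
      vertex 4.10 4.10 16.00
    endloop
  endfacet
  facet normal 0.3826 -0.9239 0.0000
    outer loop
      vertex 14.00 0.00 0.00
      vertex 23.90 4.10 0.00
      vertex 23.90 4.10 16.00
    endloop
  endfacet
  facet normal 0.3826 -0.9239 0.0000
    outer loop
      vertex 14.00 0.00 0.00
      vertex 23.90 4.10 16.00
      vertex 14.00 0.00 16.00
    endloop
  endfacet
  facet normal 0.9239 -0.3826 0.0000
    outer loop
      vertex 23.90 4.10 0.00
      vertex 28.00 14.00 0.00
      vertex 28.00 14.00 16.00
    endloop
  endfacet
  facet normal 0.9239 -0.3826 0.0000
    outer loop
      vertex 23.90 4.10 0.00
      vertex 28.00 14.00 16.00
      vertex 23.90 4.10 16.00
    endloop
  endfacet
endsolid part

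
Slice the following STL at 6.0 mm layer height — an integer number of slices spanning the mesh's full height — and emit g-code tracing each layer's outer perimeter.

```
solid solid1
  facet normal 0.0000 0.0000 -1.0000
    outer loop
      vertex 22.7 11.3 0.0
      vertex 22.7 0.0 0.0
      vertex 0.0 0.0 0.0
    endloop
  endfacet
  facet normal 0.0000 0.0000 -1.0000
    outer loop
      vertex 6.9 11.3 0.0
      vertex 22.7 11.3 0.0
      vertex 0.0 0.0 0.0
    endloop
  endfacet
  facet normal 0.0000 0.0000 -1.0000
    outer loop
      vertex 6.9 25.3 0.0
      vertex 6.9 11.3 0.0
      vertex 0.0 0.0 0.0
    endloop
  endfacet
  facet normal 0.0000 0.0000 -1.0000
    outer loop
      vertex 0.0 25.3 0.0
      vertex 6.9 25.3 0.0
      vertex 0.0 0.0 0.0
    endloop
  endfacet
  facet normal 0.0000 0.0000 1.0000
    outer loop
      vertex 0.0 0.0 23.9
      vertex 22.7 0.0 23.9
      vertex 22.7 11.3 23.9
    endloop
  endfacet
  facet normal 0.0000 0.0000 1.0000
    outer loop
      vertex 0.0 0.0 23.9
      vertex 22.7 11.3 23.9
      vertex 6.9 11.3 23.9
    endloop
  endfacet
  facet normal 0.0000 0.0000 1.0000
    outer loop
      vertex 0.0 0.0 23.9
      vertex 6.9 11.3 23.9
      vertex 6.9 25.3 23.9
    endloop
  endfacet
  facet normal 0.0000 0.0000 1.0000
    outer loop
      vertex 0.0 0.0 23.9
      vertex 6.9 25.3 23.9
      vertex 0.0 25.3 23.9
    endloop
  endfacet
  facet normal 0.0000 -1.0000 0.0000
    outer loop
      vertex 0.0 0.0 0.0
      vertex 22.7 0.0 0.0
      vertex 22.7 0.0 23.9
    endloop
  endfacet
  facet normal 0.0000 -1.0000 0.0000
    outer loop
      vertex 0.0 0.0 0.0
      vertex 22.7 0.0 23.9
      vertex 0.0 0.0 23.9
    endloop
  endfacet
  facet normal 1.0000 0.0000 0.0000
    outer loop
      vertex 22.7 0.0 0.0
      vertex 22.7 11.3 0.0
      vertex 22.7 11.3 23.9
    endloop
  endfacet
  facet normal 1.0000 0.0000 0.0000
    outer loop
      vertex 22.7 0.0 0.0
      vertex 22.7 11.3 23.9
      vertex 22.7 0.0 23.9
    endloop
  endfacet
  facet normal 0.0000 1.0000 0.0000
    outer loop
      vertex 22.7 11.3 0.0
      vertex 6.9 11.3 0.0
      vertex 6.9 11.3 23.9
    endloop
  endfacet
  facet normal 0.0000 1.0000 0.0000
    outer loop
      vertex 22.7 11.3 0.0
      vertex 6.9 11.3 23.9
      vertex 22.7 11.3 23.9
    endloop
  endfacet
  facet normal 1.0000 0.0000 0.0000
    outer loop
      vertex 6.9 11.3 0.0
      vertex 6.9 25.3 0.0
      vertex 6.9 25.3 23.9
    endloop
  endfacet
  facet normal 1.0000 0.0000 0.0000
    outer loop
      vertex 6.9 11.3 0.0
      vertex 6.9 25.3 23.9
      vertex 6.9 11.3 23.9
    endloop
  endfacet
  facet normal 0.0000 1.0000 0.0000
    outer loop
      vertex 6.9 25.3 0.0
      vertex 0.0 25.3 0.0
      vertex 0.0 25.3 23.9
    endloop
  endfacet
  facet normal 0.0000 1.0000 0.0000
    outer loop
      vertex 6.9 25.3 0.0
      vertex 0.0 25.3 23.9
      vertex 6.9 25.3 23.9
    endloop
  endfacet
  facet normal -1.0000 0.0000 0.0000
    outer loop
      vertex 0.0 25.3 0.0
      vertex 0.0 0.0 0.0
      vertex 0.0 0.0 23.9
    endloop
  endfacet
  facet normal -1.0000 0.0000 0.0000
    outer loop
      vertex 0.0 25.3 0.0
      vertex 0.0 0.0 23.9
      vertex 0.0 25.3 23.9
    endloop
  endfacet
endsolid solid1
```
; perimeter-only toolpath
G21 ; units = mm
G90 ; absolute positioning
G28 ; home
; layer 1
G0 Z6.0
G0 X0.0 Y0.0
G1 X22.7 Y0.0
G1 X22.7 Y11.3
G1 X6.9 Y11.3
G1 X6.9 Y25.3
G1 X0.0 Y25.3
G1 X0.0 Y0.0
; layer 2
G0 Z11.9
G0 X0.0 Y0.0
G1 X22.7 Y0.0
G1 X22.7 Y11.3
G1 X6.9 Y11.3
G1 X6.9 Y25.3
G1 X0.0 Y25.3
G1 X0.0 Y0.0
; layer 3
G0 Z17.9
G0 X0.0 Y0.0
G1 X22.7 Y0.0
G1 X22.7 Y11.3
G1 X6.9 Y11.3
G1 X6.9 Y25.3
G1 X0.0 Y25.3
G1 X0.0 Y0.0
; layer 4
G0 Z23.9
G0 X0.0 Y0.0
G1 X22.7 Y0.0
G1 X22.7 Y11.3
G1 X6.9 Y11.3
G1 X6.9 Y25.3
G1 X0.0 Y25.3
G1 X0.0 Y0.0
M2 ; end

The solid is an L-shaped prism: outer 22.7 × 25.3 mm, arm thicknesses ≈ 11.3 mm (horizontal) and 6.9 mm (vertical), extruded 23.9 mm in z. Slicing at Δz = 6.0 mm — 4 equal slices spanning the solid's height, so layer i sits at z = i·h/4 — gives 4 non-empty perimeters. Each is a 6-segment closed polygon; G0 lifts to the layer z and rapids to the start vertex, then G1 traces the edges.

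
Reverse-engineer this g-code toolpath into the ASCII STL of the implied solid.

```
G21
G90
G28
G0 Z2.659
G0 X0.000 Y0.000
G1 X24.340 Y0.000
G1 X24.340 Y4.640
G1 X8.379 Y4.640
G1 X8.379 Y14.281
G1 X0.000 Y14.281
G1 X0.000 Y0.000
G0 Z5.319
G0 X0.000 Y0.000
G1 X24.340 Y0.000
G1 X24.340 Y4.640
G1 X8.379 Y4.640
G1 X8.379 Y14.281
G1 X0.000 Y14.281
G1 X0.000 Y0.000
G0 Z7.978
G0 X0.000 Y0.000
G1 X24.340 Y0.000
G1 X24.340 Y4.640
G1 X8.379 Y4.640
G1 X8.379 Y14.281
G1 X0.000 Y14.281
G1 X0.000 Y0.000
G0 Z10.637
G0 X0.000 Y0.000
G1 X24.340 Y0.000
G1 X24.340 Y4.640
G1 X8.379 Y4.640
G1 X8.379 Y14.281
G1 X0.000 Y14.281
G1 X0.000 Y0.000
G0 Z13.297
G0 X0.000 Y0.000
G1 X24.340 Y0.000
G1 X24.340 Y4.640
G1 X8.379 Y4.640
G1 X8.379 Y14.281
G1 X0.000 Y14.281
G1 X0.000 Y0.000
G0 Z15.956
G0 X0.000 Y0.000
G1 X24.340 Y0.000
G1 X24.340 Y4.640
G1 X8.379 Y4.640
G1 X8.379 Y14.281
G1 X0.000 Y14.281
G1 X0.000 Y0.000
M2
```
solid part
  facet normal 0.0000 0.0000 -1.0000
    outer loop
      vertex 24.340 4.640 0.000
      vertex 24.340 0.000 0.000
      vertex 0.000 0.000 0.000
    endloop
  endfacet
  facet normal 0.0000 0.0000 -1.0000
    outer loop
      vertex 8.379 4.640 0.000
      vertex 24.340 4.640 0.000
      vertex 0.000 0.000 0.000
    endloop
  endfacet
  facet normal 0.0000 0.0000 -1.0000
    outer loop
      vertex 8.379 14.281 0.000
      vertex 8.379 4.640 0.000
      vertex 0.000 0.000 0.000
    endloop
  endfacet
  facet normal 0.0000 0.0000 -1.0000
    outer loop
      vertex 0.000 14.281 0.000
      vertex 8.379 14.281 0.000
      vertex 0.000 0.000 0.000
    endloop
  endfacet
  facet normal 0.0000 0.0000 1.0000
    outer loop
      vertex 0.000 0.000 15.956
      vertex 24.340 0.000 15.956
      vertex 24.340 4.640 15.956
    endloop
  endfacet
  facet normal 0.0000 0.0000 1.0000
    outer loop
      vertex 0.000 0.000 15.956
      vertex 24.340 4.640 15.956
      vertex 8.379 4.640 15.956
    endloop
  endfacet
  facet normal 0.0000 0.0000 1.0000
    outer loop
      vertex 0.000 0.000 15.956
      vertex 8.379 4.640 15.956
      vertex 8.379 14.281 15.956
    endloop
  endfacet
  facet normal 0.0000 0.0000 1.0000
    outer loop
      vertex 0.000 0.000 15.956
      vertex 8.379 14.281 15.956
      vertex 0.000 14.281 15.956
    endloop
  endfacet
  facet normal 0.0000 -1.0000 0.0000
    outer loop
      vertex 0.000 0.000 0.000
      vertex 24.340 0.000 0.000
      vertex 24.340 0.000 15.956
    endloop
  endfacet
  facet normal 0.0000 -1.0000 0.0000
    outer loop
      vertex 0.000 0.000 0.000
      vertex 24.340 0.000 15.956
      vertex 0.000 0.000 15.956
    endloop
  endfacet
  facet normal 1.0000 0.0000 0.0000
    outer loop
      vertex 24.340 0.000 0.000
      vertex 24.340 4.640 0.000
      vertex 24.340 4.640 15.956
    endloop
  endfacet
  facet normal 1.0000 0.0000 0.0000
    outer loop
      vertex 24.340 0.000 0.000
      vertex 24.340 4.640 15.956
      vertex 24.340 0.000 15.956
    endloop
  endfacet
  facet normal 0.0000 1.0000 0.0000
    outer loop
      vertex 24.340 4.640 0.000
      vertex 8.379 4.640 0.000
      vertex 8.379 4.640 15.956
    endloop
  endfacet
  facet normal 0.0000 1.0000 0.0000
    outer loop
      vertex 24.340 4.640 0.000
      vertex 8.379 4.640 15.956
      vertex 24.340 4.640 15.956
    endloop
  endfacet
  facet normal 1.0000 0.0000 0.0000
    outer loop
      vertex 8.379 4.640 0.000
      vertex 8.379 14.281 0.000
      vertex 8.379 14.281 15.956
    endloop
  endfacet
  facet normal 1.0000 0.0000 0.0000
    outer loop
      vertex 8.379 4.640 0.000
      vertex 8.379 14.281 15.956
      vertex 8.379 4.640 15.956
    endloop
  endfacet
  facet normal 0.0000 1.0000 0.0000
    outer loop
      vertex 8.379 14.281 0.000
      vertex 0.000 14.281 0.000
      vertex 0.000 14.281 15.956
    endloop
  endfacet
  facet normal 0.0000 1.0000 0.0000
    outer loop
      vertex 8.379 14.281 0.000
      vertex 0.000 14.281 15.956
      vertex 8.379 14.281 15.956
    endloop
  endfacet
  facet normal -1.0000 0.0000 0.0000
    outer loop
      vertex 0.000 14.281 0.000
      vertex 0.000 0.000 0.000
      vertex 0.000 0.000 15.956
    endloop
  endfacet
  facet normal -1.0000 0.0000 0.0000
    outer loop
      vertex 0.000 14.281 0.000
      vertex 0.000 0.000 15.956
      vertex 0.000 14.281 15.956
    endloop
  endfacet
endsolid part

The G0 Z moves step by Δz≈2.659 mm. Every layer's G1 loop is the same polygon, so the solid is a straight extrusion of it from z=0 to z≈16. Closing with flat bottom and top caps and triangulating gives 20 facets — an L-shaped prism: outer 24.3 × 14.3 mm, arm thicknesses ≈ 4.64 mm (horizontal) and 8.38 mm (vertical), extruded 16 mm in z.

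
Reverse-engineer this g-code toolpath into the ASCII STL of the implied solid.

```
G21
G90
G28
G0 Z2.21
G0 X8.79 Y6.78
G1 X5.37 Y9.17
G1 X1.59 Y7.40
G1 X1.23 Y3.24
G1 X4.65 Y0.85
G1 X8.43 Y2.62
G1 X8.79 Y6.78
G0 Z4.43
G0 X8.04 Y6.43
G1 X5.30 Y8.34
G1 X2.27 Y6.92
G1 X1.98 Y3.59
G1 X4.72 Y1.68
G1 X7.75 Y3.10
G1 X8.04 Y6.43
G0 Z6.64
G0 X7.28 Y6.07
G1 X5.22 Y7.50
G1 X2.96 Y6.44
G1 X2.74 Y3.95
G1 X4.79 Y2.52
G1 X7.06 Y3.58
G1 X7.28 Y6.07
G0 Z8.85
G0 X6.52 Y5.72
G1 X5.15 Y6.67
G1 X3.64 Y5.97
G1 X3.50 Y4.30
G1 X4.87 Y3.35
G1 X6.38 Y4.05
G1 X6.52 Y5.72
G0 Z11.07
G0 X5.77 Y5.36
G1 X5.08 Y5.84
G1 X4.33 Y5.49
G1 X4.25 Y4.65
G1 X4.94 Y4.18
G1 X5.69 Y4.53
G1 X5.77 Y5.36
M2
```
solid part
  facet normal 0.0000 0.0000 -1.0000
    outer loop
      vertex 0.90 7.88 0.00
      vertex 5.44 10.00 0.00
      vertex 9.55 7.14 0.00
    endloop
  endfacet
  facet normal 0.0000 0.0000 -1.0000
    outer loop
      vertex 0.47 2.88 0.00
      vertex 0.90 7.88 0.00
      vertex 9.55 7.14 0.00
    endloop
  endfacet
  facet normal 0.0000 0.0000 -1.0000
    outer loop
      vertex 4.58 0.02 0.00
      vertex 0.47 2.88 0.00
      vertex 9.55 7.14 0.00
    endloop
  endfacet
  facet normal 0.0000 0.0000 -1.0000
    outer loop
      vertex 9.12 2.14 0.00
      vertex 4.58 0.02 0.00
      vertex 9.55 7.14 0.00
    endloop
  endfacet
  facet normal 0.5429 0.7802 0.3107
    outer loop
      vertex 9.55 7.14 0.00
      vertex 5.44 10.00 0.00
      vertex 5.01 5.01 13.28
    endloop
  endfacet
  facet normal -0.4022 0.8613 0.3106
    outer loop
      vertex 5.44 10.00 0.00
      vertex 0.90 7.88 0.00
      vertex 5.01 5.01 13.28
    endloop
  endfacet
  facet normal -0.9470 0.0814 0.3107
    outer loop
      vertex 0.90 7.88 0.00
      vertex 0.47 2.88 0.00
      vertex 5.01 5.01 13.28
    endloop
  endfacet
  facet normal -0.5429 -0.7802 0.3107
    outer loop
      vertex 0.47 2.88 0.00
      vertex 4.58 0.02 0.00
      vertex 5.01 5.01 13.28
    endloop
  endfacet
  facet normal 0.4022 -0.8613 0.3106
    outer loop
      vertex 4.58 0.02 0.00
      vertex 9.12 2.14 0.00
      vertex 5.01 5.01 13.28
    endloop
  endfacet
  facet normal 0.9470 -0.0814 0.3107
    outer loop
      vertex 9.12 2.14 0.00
      vertex 9.55 7.14 0.00
      vertex 5.01 5.01 13.28
    endloop
  endfacet
endsolid part

The G0 Z moves step by Δz≈2.21 mm. The G1 loops shrink linearly with z, so the solid tapers from its base footprint up to z≈13.3. Closing with a flat bottom cap and the tapered top and triangulating gives 10 facets — a regular 6-sided pyramid, base circumscribed radius ≈ 5.01 mm, apex at z ≈ 13.3 mm.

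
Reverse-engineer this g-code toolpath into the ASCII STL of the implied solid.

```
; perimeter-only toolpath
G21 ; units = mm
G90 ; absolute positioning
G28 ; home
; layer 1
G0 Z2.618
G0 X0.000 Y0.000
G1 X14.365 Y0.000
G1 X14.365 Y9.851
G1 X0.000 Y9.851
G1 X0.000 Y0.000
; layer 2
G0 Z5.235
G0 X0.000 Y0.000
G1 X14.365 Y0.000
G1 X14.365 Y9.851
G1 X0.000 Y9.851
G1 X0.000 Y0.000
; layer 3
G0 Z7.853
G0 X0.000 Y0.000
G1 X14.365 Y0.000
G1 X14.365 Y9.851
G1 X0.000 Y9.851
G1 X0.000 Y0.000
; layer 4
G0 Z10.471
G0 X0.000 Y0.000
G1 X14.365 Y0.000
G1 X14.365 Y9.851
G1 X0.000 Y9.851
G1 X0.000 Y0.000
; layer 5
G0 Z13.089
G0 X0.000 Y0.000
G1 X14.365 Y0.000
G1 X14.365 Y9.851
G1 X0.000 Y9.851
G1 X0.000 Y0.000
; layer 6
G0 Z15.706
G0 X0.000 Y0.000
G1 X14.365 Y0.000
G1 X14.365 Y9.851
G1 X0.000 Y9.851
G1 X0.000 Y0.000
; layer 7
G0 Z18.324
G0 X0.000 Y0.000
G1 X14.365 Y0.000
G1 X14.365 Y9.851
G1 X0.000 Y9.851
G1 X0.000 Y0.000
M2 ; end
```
solid part
  facet normal 0.0000 0.0000 -1.0000
    outer loop
      vertex 14.365 9.851 0.000
      vertex 14.365 0.000 0.000
      vertex 0.000 0.000 0.000
    endloop
  endfacet
  facet normal 0.0000 0.0000 -1.0000
    outer loop
      vertex 0.000 9.851 0.000
      vertex 14.365 9.851 0.000
      vertex 0.000 0.000 0.000
    endloop
  endfacet
  facet normal 0.0000 0.0000 1.0000
    outer loop
      vertex 0.000 0.000 18.324
      vertex 14.365 0.000 18.324
      vertex 14.365 9.851 18.324
    endloop
  endfacet
  facet normal 0.0000 0.0000 1.0000
    outer loop
      vertex 0.000 0.000 18.324
      vertex 14.365 9.851 18.324
      vertex 0.000 9.851 18.324
    endloop
  endfacet
  facet normal 0.0000 -1.0000 0.0000
    outer loop
      vertex 0.000 0.000 0.000
      vertex 14.365 0.000 0.000
      vertex 14.365 0.000 18.324
    endloop
  endfacet
  facet normal 0.0000 -1.0000 0.0000
    outer loop
      vertex 0.000 0.000 0.000
      vertex 14.365 0.000 18.324
      vertex 0.000 0.000 18.324
    endloop
  endfacet
  facet normal 0.0000 1.0000 0.0000
    outer loop
      vertex 14.365 9.851 18.324
      vertex 14.365 9.851 0.000
      vertex 0.000 9.851 0.000
    endloop
  endfacet
  facet normal 0.0000 1.0000 0.0000
    outer loop
      vertex 0.000 9.851 18.324
      vertex 14.365 9.851 18.324
      vertex 0.000 9.851 0.000
    endloop
  endfacet
  facet normal -1.0000 0.0000 0.0000
    outer loop
      vertex 0.000 9.851 18.324
      vertex 0.000 9.851 0.000
      vertex 0.000 0.000 0.000
    endloop
  endfacet
  facet normal -1.0000 0.0000 0.0000
    outer loop
      vertex 0.000 0.000 18.324
      vertex 0.000 9.851 18.324
      vertex 0.000 0.000 0.000
    endloop
  endfacet
  facet normal 1.0000 0.0000 0.0000
    outer loop
      vertex 14.365 0.000 0.000
      vertex 14.365 9.851 0.000
      vertex 14.365 9.851 18.324
    endloop
  endfacet
  facet normal 1.0000 0.0000 0.0000
    outer loop
      vertex 14.365 0.000 0.000
      vertex 14.365 9.851 18.324
      vertex 14.365 0.000 18.324
    endloop
  endfacet
endsolid part

The G0 Z moves step by Δz≈2.618 mm. Every layer's G1 loop is the same polygon, so the solid is a straight extrusion of it from z=0 to z≈18.3. Closing with flat bottom and top caps and triangulating gives 12 facets — a rectangular box, roughly 14.4 × 9.85 mm footprint and 18.3 mm tall.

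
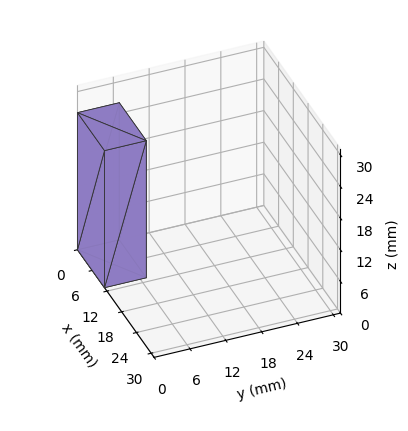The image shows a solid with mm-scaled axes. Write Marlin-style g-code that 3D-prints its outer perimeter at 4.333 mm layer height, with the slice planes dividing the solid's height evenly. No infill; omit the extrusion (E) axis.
Reading the render: the shape is a rectangular box, roughly 11 × 7 mm footprint and 26 mm tall (dimensions read to the nearest mm from the axis ticks). For the g-code, the solid's height is divided into equal slices at the stated Δz and each level perimeter traced with G1 moves after a G0 lift.

; perimeter-only toolpath
G21 ; units = mm
G90 ; absolute positioning
G28 ; home
; layer 1
G0 Z4.333
G0 X0.000 Y0.000
G1 X11.000 Y0.000
G1 X11.000 Y7.000
G1 X0.000 Y7.000
G1 X0.000 Y0.000
; layer 2
G0 Z8.667
G0 X0.000 Y0.000
G1 X11.000 Y0.000
G1 X11.000 Y7.000
G1 X0.000 Y7.000
G1 X0.000 Y0.000
; layer 3
G0 Z13.000
G0 X0.000 Y0.000
G1 X11.000 Y0.000
G1 X11.000 Y7.000
G1 X0.000 Y7.000
G1 X0.000 Y0.000
; layer 4
G0 Z17.333
G0 X0.000 Y0.000
G1 X11.000 Y0.000
G1 X11.000 Y7.000
G1 X0.000 Y7.000
G1 X0.000 Y0.000
; layer 5
G0 Z21.667
G0 X0.000 Y0.000
G1 X11.000 Y0.000
G1 X11.000 Y7.000
G1 X0.000 Y7.000
G1 X0.000 Y0.000
; layer 6
G0 Z26.000
G0 X0.000 Y0.000
G1 X11.000 Y0.000
G1 X11.000 Y7.000
G1 X0.000 Y7.000
G1 X0.000 Y0.000
M2 ; end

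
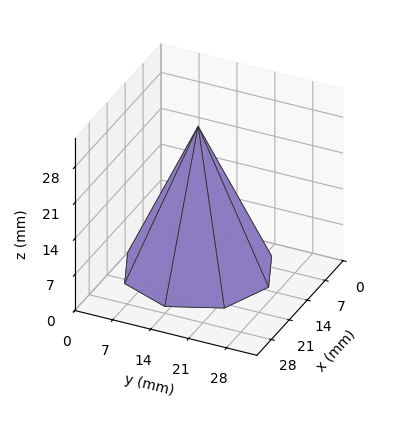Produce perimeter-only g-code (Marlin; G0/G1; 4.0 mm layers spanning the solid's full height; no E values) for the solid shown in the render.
Reading the render: the shape is a regular 8-sided pyramid, base circumscribed radius ≈ 13 mm, apex at z ≈ 28 mm (dimensions read to the nearest mm from the axis ticks). For the g-code, the solid's height is divided into equal slices at the stated Δz and each level perimeter traced with G1 moves after a G0 lift.

; perimeter-only toolpath
G21 ; units = mm
G90 ; absolute positioning
G28 ; home
; layer 1
G0 Z4.0
G0 X24.1 Y13.0
G1 X20.9 Y20.9
G1 X13.0 Y24.1
G1 X5.1 Y20.9
G1 X1.9 Y13.0
G1 X5.1 Y5.1
G1 X13.0 Y1.9
G1 X20.9 Y5.1
G1 X24.1 Y13.0
; layer 2
G0 Z8.0
G0 X22.3 Y13.0
G1 X19.6 Y19.6
G1 X13.0 Y22.3
G1 X6.4 Y19.6
G1 X3.7 Y13.0
G1 X6.4 Y6.4
G1 X13.0 Y3.7
G1 X19.6 Y6.4
G1 X22.3 Y13.0
; layer 3
G0 Z12.0
G0 X20.4 Y13.0
G1 X18.3 Y18.3
G1 X13.0 Y20.4
G1 X7.7 Y18.3
G1 X5.6 Y13.0
G1 X7.7 Y7.7
G1 X13.0 Y5.6
G1 X18.3 Y7.7
G1 X20.4 Y13.0
; layer 4
G0 Z16.0
G0 X18.6 Y13.0
G1 X16.9 Y16.9
G1 X13.0 Y18.6
G1 X9.1 Y16.9
G1 X7.4 Y13.0
G1 X9.1 Y9.1
G1 X13.0 Y7.4
G1 X16.9 Y9.1
G1 X18.6 Y13.0
; layer 5
G0 Z20.0
G0 X16.7 Y13.0
G1 X15.6 Y15.6
G1 X13.0 Y16.7
G1 X10.4 Y15.6
G1 X9.3 Y13.0
G1 X10.4 Y10.4
G1 X13.0 Y9.3
G1 X15.6 Y10.4
G1 X16.7 Y13.0
; layer 6
G0 Z24.0
G0 X14.9 Y13.0
G1 X14.3 Y14.3
G1 X13.0 Y14.9
G1 X11.7 Y14.3
G1 X11.1 Y13.0
G1 X11.7 Y11.7
G1 X13.0 Y11.1
G1 X14.3 Y11.7
G1 X14.9 Y13.0
M2 ; end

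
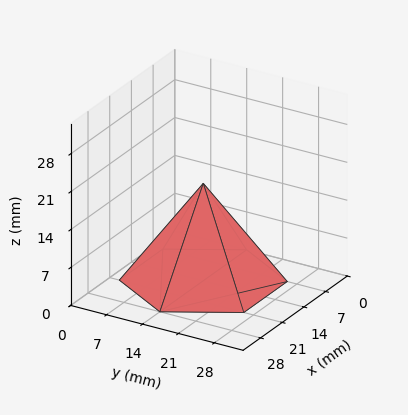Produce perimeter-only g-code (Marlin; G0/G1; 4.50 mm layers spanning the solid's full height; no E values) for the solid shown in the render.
Reading the render: the shape is a regular 6-sided pyramid, base circumscribed radius ≈ 14 mm, apex at z ≈ 18 mm (dimensions read to the nearest mm from the axis ticks). For the g-code, the solid's height is divided into equal slices at the stated Δz and each level perimeter traced with G1 moves after a G0 lift.

; perimeter-only toolpath
G21 ; units = mm
G90 ; absolute positioning
G28 ; home
; layer 1
G0 Z4.50
G0 X24.50 Y14.00
G1 X19.25 Y23.09
G1 X8.75 Y23.09
G1 X3.50 Y14.00
G1 X8.75 Y4.91
G1 X19.25 Y4.91
G1 X24.50 Y14.00
; layer 2
G0 Z9.00
G0 X21.00 Y14.00
G1 X17.50 Y20.06
G1 X10.50 Y20.06
G1 X7.00 Y14.00
G1 X10.50 Y7.94
G1 X17.50 Y7.94
G1 X21.00 Y14.00
; layer 3
G0 Z13.50
G0 X17.50 Y14.00
G1 X15.75 Y17.03
G1 X12.25 Y17.03
G1 X10.50 Y14.00
G1 X12.25 Y10.97
G1 X15.75 Y10.97
G1 X17.50 Y14.00
M2 ; end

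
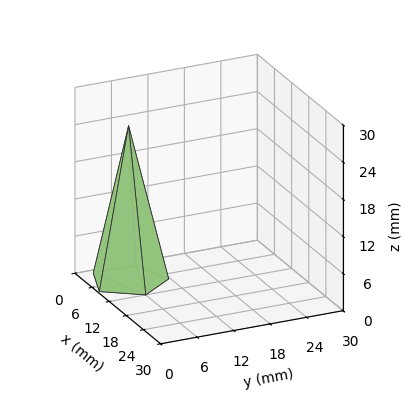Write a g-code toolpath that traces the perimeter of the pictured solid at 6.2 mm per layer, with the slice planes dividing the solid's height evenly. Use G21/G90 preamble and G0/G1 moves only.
Reading the render: the shape is a regular 5-sided pyramid, base circumscribed radius ≈ 6 mm, apex at z ≈ 25 mm (dimensions read to the nearest mm from the axis ticks). For the g-code, the solid's height is divided into equal slices at the stated Δz and each level perimeter traced with G1 moves after a G0 lift.

; perimeter-only toolpath
G21 ; units = mm
G90 ; absolute positioning
G28 ; home
; layer 1
G0 Z6.2
G0 X10.5 Y6.0
G1 X7.4 Y10.3
G1 X2.3 Y8.6
G1 X2.3 Y3.4
G1 X7.4 Y1.7
G1 X10.5 Y6.0
; layer 2
G0 Z12.5
G0 X9.0 Y6.0
G1 X7.0 Y8.8
G1 X3.5 Y7.8
G1 X3.5 Y4.2
G1 X7.0 Y3.1
G1 X9.0 Y6.0
; layer 3
G0 Z18.8
G0 X7.5 Y6.0
G1 X6.5 Y7.4
G1 X4.8 Y6.9
G1 X4.8 Y5.1
G1 X6.5 Y4.6
G1 X7.5 Y6.0
M2 ; end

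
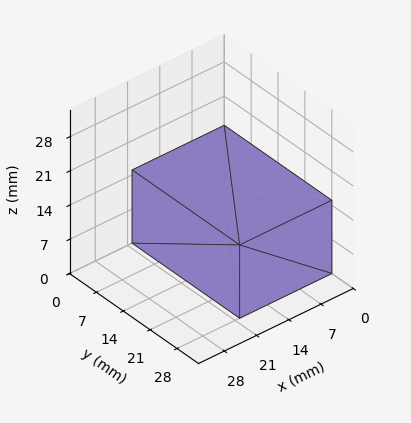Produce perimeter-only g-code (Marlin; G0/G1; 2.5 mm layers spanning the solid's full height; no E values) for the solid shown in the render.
Reading the render: the shape is a rectangular box, roughly 20 × 28 mm footprint and 15 mm tall (dimensions read to the nearest mm from the axis ticks). For the g-code, the solid's height is divided into equal slices at the stated Δz and each level perimeter traced with G1 moves after a G0 lift.

; perimeter-only toolpath
G21 ; units = mm
G90 ; absolute positioning
G28 ; home
; layer 1
G0 Z2.5
G0 X0.0 Y0.0
G1 X20.0 Y0.0
G1 X20.0 Y28.0
G1 X0.0 Y28.0
G1 X0.0 Y0.0
; layer 2
G0 Z5.0
G0 X0.0 Y0.0
G1 X20.0 Y0.0
G1 X20.0 Y28.0
G1 X0.0 Y28.0
G1 X0.0 Y0.0
; layer 3
G0 Z7.5
G0 X0.0 Y0.0
G1 X20.0 Y0.0
G1 X20.0 Y28.0
G1 X0.0 Y28.0
G1 X0.0 Y0.0
; layer 4
G0 Z10.0
G0 X0.0 Y0.0
G1 X20.0 Y0.0
G1 X20.0 Y28.0
G1 X0.0 Y28.0
G1 X0.0 Y0.0
; layer 5
G0 Z12.5
G0 X0.0 Y0.0
G1 X20.0 Y0.0
G1 X20.0 Y28.0
G1 X0.0 Y28.0
G1 X0.0 Y0.0
; layer 6
G0 Z15.0
G0 X0.0 Y0.0
G1 X20.0 Y0.0
G1 X20.0 Y28.0
G1 X0.0 Y28.0
G1 X0.0 Y0.0
M2 ; end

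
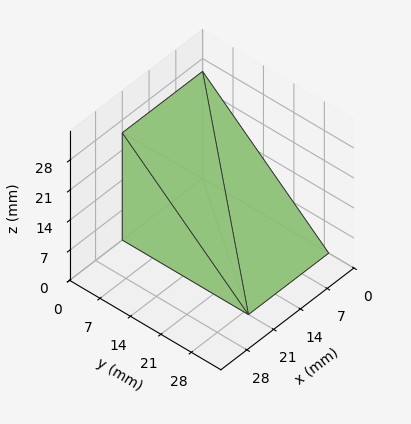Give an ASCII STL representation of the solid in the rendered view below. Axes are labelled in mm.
Reading the render: the shape is a wedge (ramp): 21 × 29 mm base, rising to 25 mm along the y=0 edge and sloping linearly to z=0 at y=29 (dimensions read to the nearest mm from the axis ticks). For the STL, each face is triangulated and given an outward normal.

solid part
  facet normal 0.0000 0.0000 -1.0000
    outer loop
      vertex 21.0 29.0 0.0
      vertex 21.0 0.0 0.0
      vertex 0.0 0.0 0.0
    endloop
  endfacet
  facet normal 0.0000 0.0000 -1.0000
    outer loop
      vertex 0.0 29.0 0.0
      vertex 21.0 29.0 0.0
      vertex 0.0 0.0 0.0
    endloop
  endfacet
  facet normal 0.0000 -1.0000 0.0000
    outer loop
      vertex 0.0 0.0 0.0
      vertex 21.0 0.0 0.0
      vertex 21.0 0.0 25.0
    endloop
  endfacet
  facet normal 0.0000 -1.0000 0.0000
    outer loop
      vertex 0.0 0.0 0.0
      vertex 21.0 0.0 25.0
      vertex 0.0 0.0 25.0
    endloop
  endfacet
  facet normal 0.0000 0.6529 0.7574
    outer loop
      vertex 0.0 0.0 25.0
      vertex 21.0 0.0 25.0
      vertex 21.0 29.0 0.0
    endloop
  endfacet
  facet normal 0.0000 0.6529 0.7574
    outer loop
      vertex 0.0 0.0 25.0
      vertex 21.0 29.0 0.0
      vertex 0.0 29.0 0.0
    endloop
  endfacet
  facet normal -1.0000 0.0000 0.0000
    outer loop
      vertex 0.0 0.0 25.0
      vertex 0.0 29.0 0.0
      vertex 0.0 0.0 0.0
    endloop
  endfacet
  facet normal 1.0000 0.0000 0.0000
    outer loop
      vertex 21.0 0.0 0.0
      vertex 21.0 29.0 0.0
      vertex 21.0 0.0 25.0
    endloop
  endfacet
endsolid part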